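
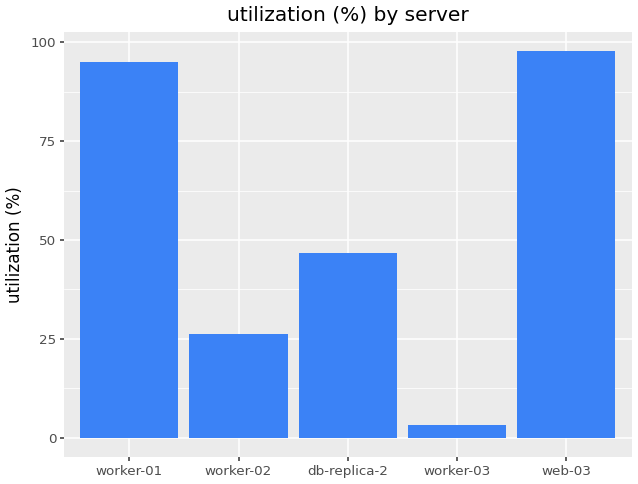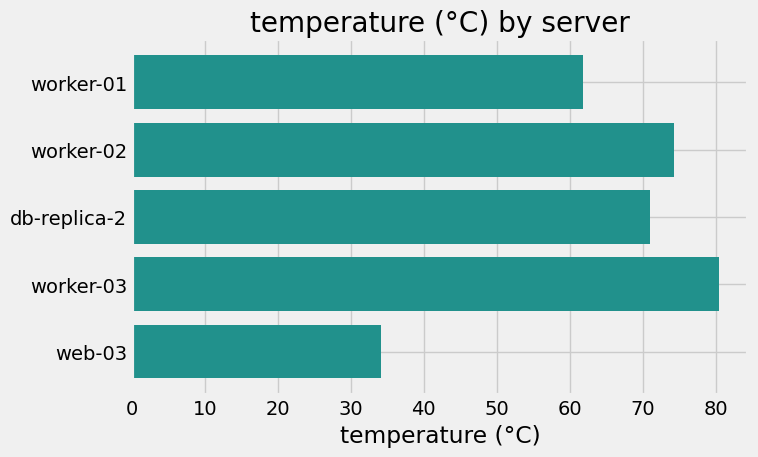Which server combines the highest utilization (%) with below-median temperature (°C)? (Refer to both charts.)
Chart 2 median temperature (°C) ≈ 70; below-median servers: worker-01, web-03. Among those, web-03 has the highest utilization (%) (≈ 100).

web-03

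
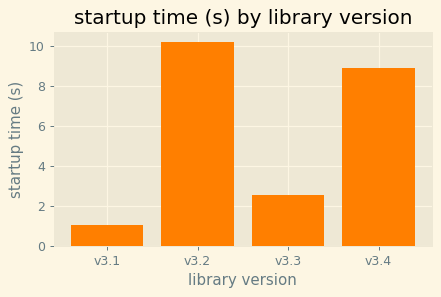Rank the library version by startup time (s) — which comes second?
v3.4

Top 3: v3.2 ≈ 10, v3.4 ≈ 9, v3.3 ≈ 3.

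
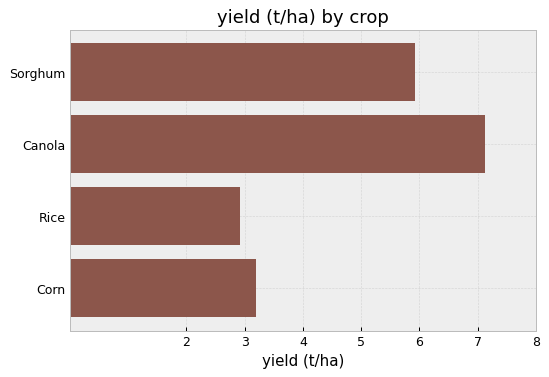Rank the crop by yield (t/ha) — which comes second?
Top 3: Canola ≈ 7, Sorghum ≈ 6, Corn ≈ 3.

Sorghum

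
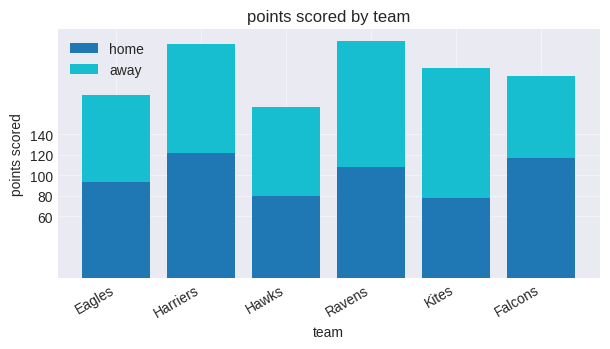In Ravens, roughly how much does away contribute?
away top ≈ 240, bottom ≈ 100; segment ≈ 140.

≈ 140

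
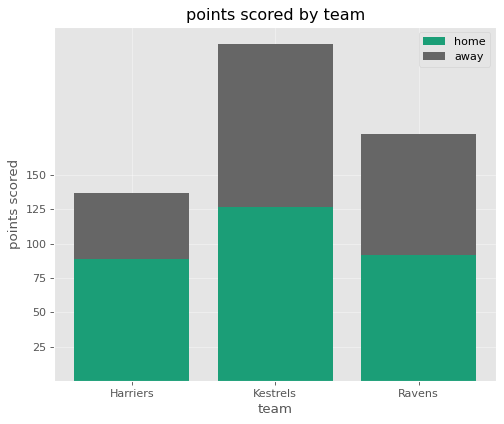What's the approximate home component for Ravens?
home top ≈ 100, bottom ≈ 0; segment ≈ 100.

≈ 100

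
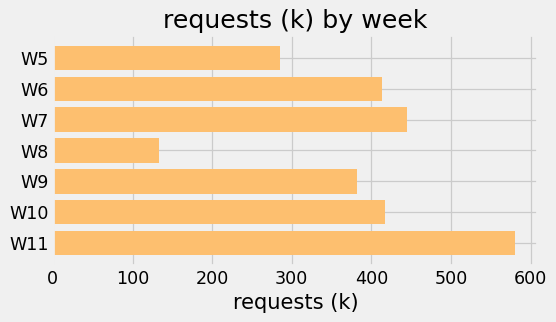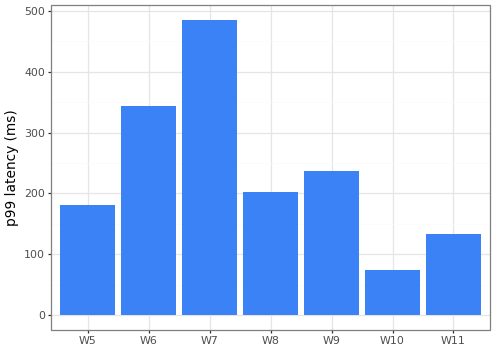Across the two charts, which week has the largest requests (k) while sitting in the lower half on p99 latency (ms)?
Chart 2 median p99 latency (ms) ≈ 200; below-median weeks: W5, W10, W11. Among those, W11 has the highest requests (k) (≈ 600).

W11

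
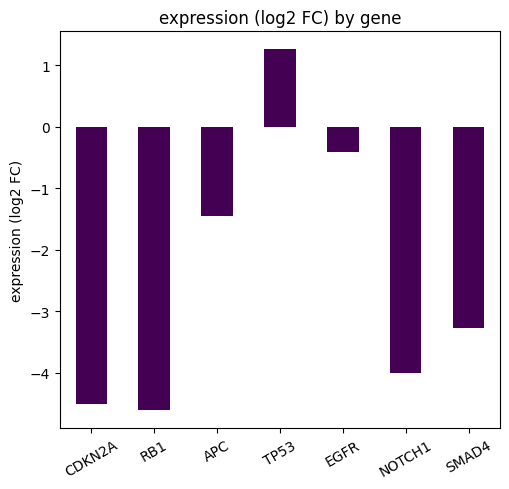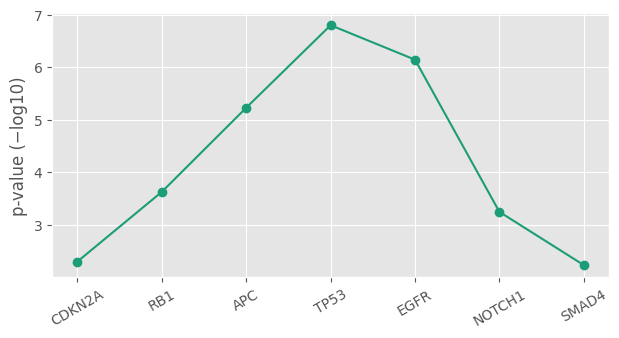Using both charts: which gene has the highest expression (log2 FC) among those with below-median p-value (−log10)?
SMAD4

Chart 2 median p-value (−log10) ≈ 4; below-median genes: CDKN2A, NOTCH1, SMAD4. Among those, SMAD4 has the highest expression (log2 FC) (≈ -3.2).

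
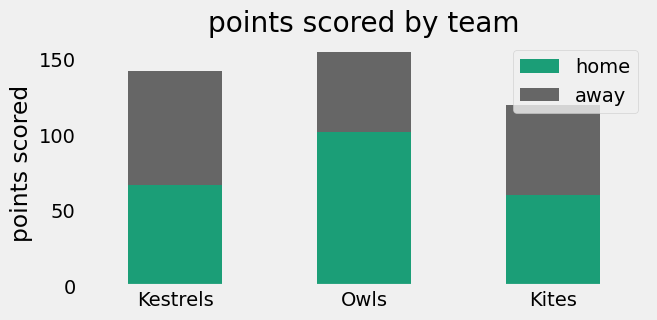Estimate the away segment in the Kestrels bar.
≈ 80

away top ≈ 140, bottom ≈ 60; segment ≈ 80.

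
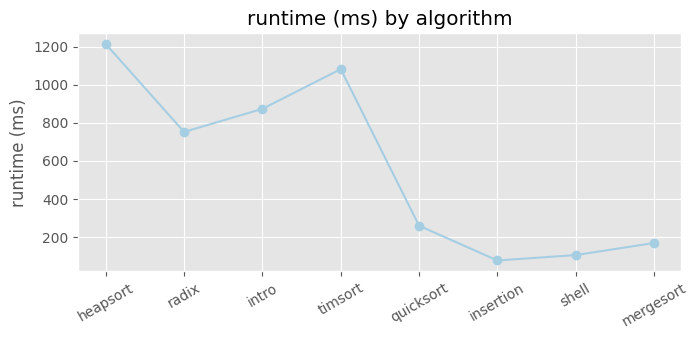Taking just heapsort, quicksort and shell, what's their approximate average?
≈ 533

(1200 + 300 + 100) / 3 ≈ 533.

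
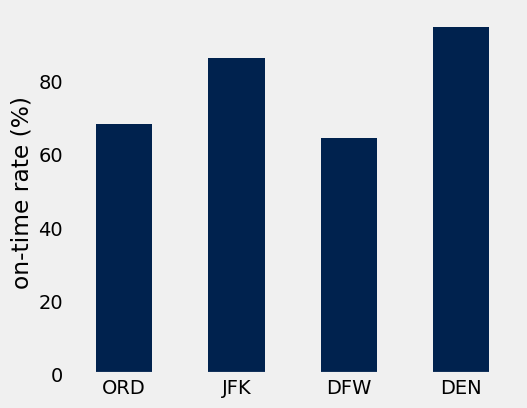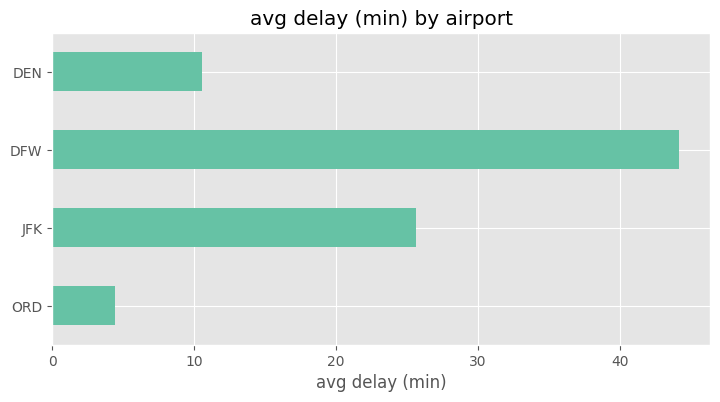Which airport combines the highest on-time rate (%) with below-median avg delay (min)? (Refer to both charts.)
DEN

Chart 2 median avg delay (min) ≈ 20; below-median airports: ORD, DEN. Among those, DEN has the highest on-time rate (%) (≈ 90).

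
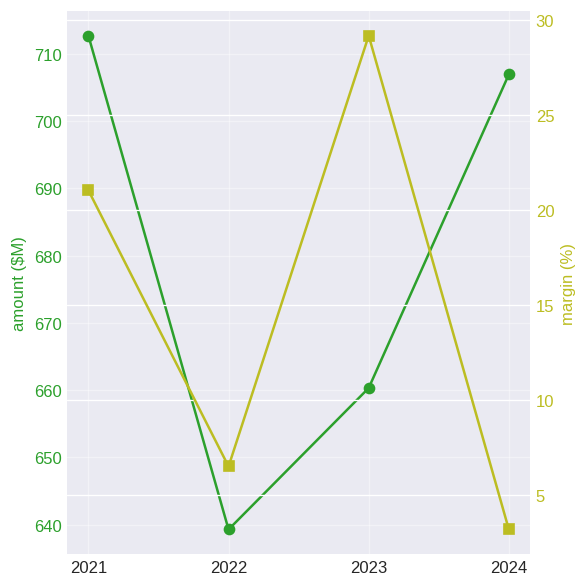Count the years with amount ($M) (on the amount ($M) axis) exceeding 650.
Above 650: 2021, 2023, 2024.

3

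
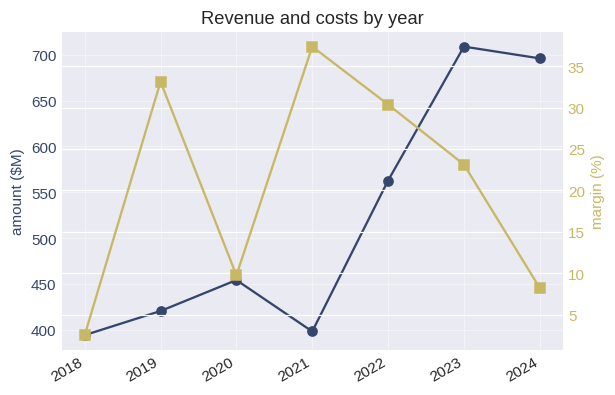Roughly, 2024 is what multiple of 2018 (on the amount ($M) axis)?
2024 ≈ 700, 2018 ≈ 400; 700/400 ≈ 1.75.

≈ 1.75×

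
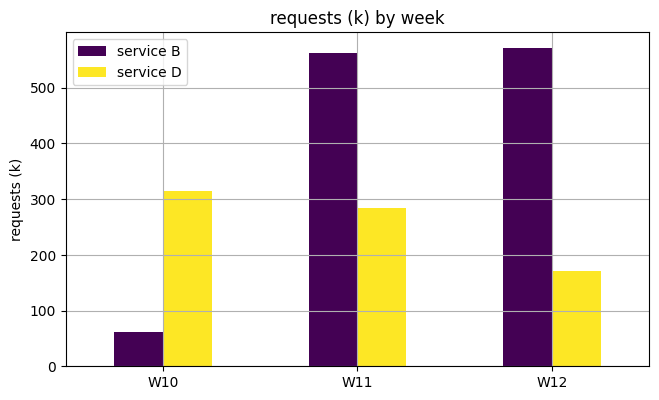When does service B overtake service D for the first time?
W11

W10: service B ≈ 50 vs service D ≈ 300 (not yet); W11: service B ≈ 550 vs service D ≈ 300 (first crossover).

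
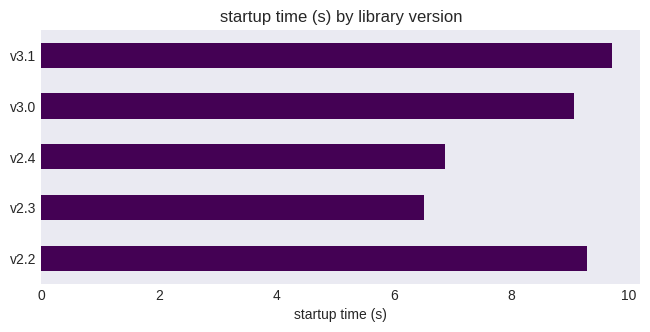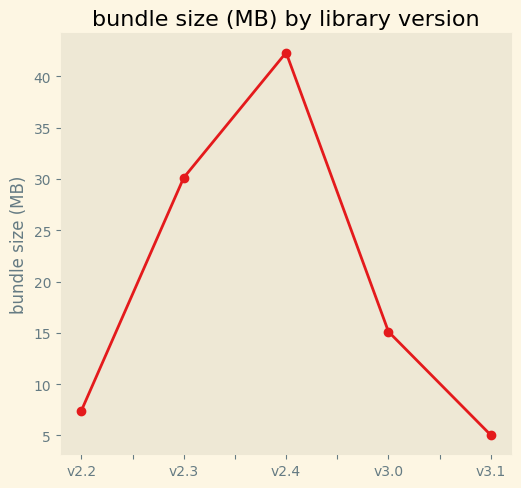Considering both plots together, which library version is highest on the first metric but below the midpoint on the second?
v3.1

Chart 2 median bundle size (MB) ≈ 15; below-median library versions: v2.2, v3.1. Among those, v3.1 has the highest startup time (s) (≈ 10).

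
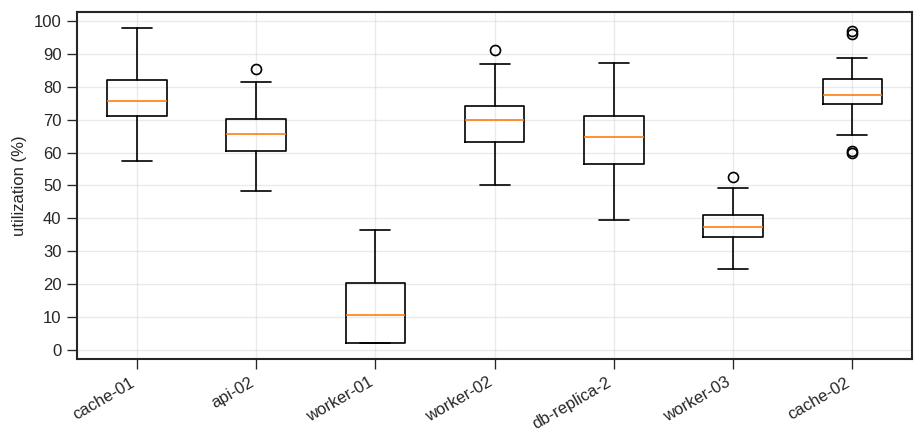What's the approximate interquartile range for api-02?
Q3 ≈ 70, Q1 ≈ 60; IQR ≈ 10.

≈ 10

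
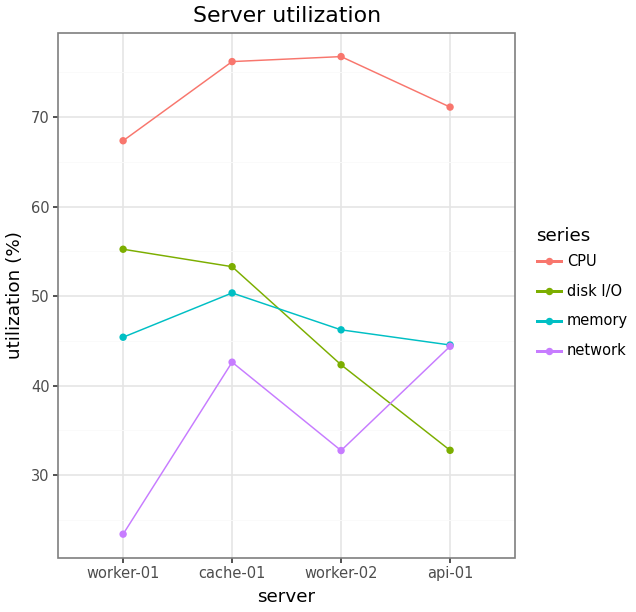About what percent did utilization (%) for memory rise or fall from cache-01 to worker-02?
≈ -10%

cache-01 ≈ 50, worker-02 ≈ 45; (45 − 50) / 50 ≈ -10%.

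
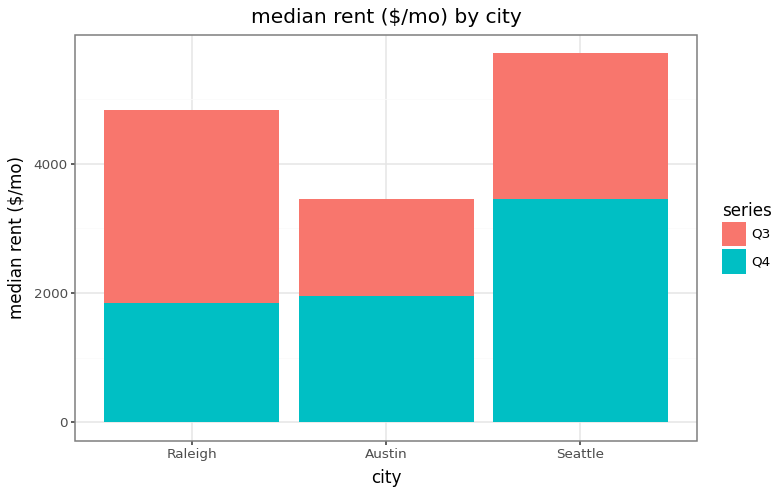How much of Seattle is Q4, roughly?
Q4 top ≈ 3500, bottom ≈ 0; segment ≈ 3500.

≈ 3500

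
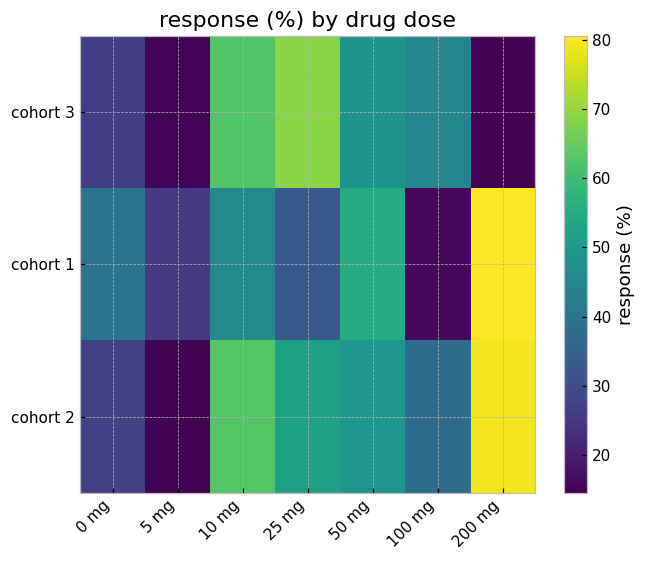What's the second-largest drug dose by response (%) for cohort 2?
Top 3 for cohort 2: 200 mg ≈ 80, 10 mg ≈ 60, 25 mg ≈ 50.

10 mg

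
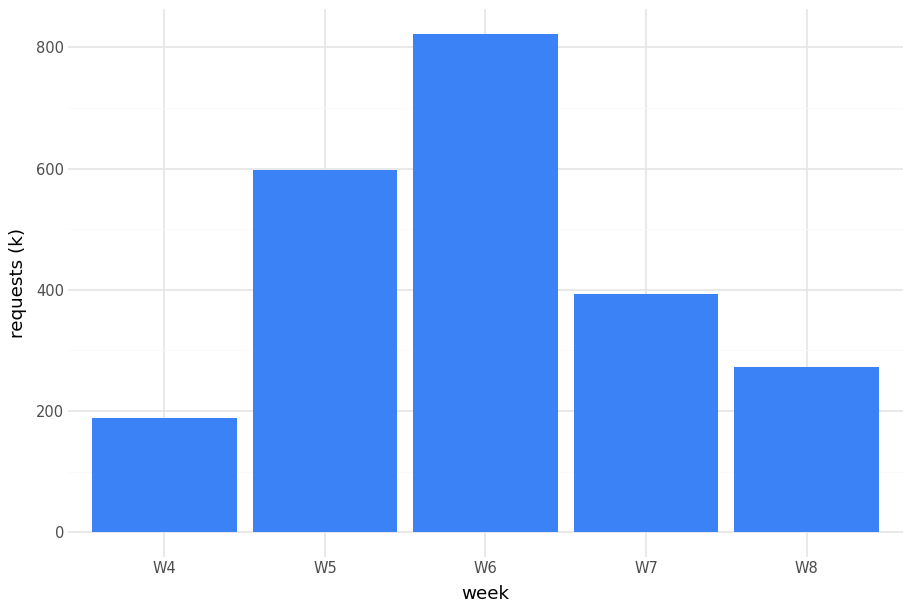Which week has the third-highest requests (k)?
Top 4: W6 ≈ 800, W5 ≈ 600, W7 ≈ 400, W8 ≈ 300.

W7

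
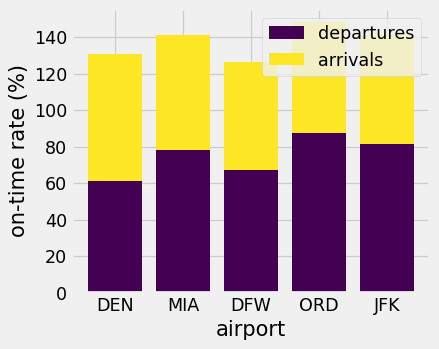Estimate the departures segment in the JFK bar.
departures top ≈ 80, bottom ≈ 0; segment ≈ 80.

≈ 80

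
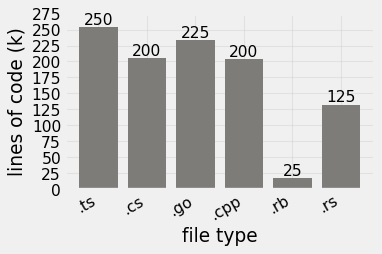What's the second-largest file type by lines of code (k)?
.go

Top 3: .ts ≈ 250, .go ≈ 225, .cs ≈ 200.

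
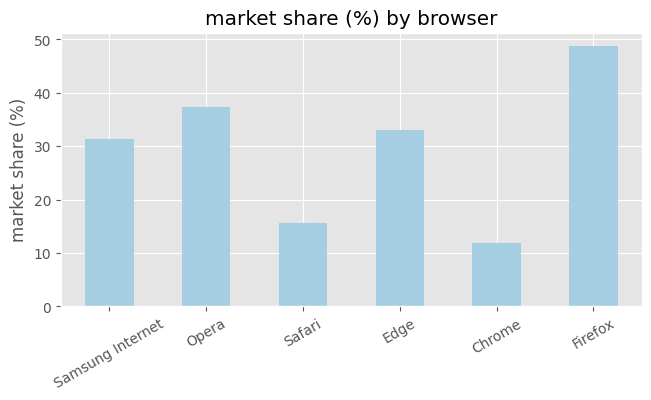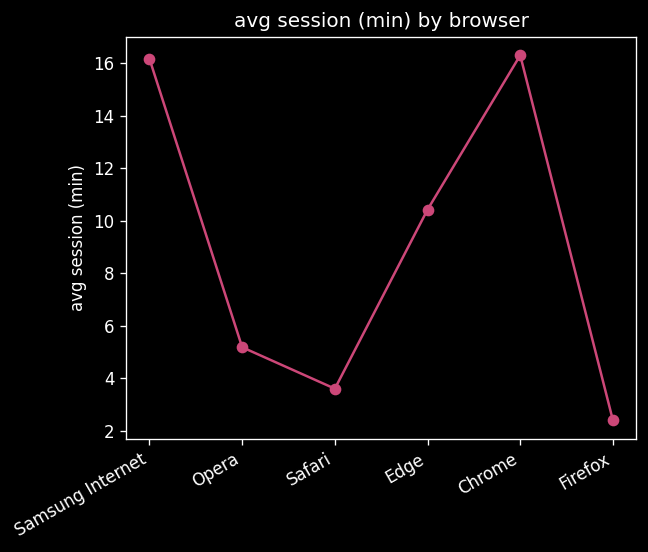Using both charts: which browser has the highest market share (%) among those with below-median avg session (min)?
Chart 2 median avg session (min) ≈ 8; below-median browsers: Opera, Safari, Firefox. Among those, Firefox has the highest market share (%) (≈ 50).

Firefox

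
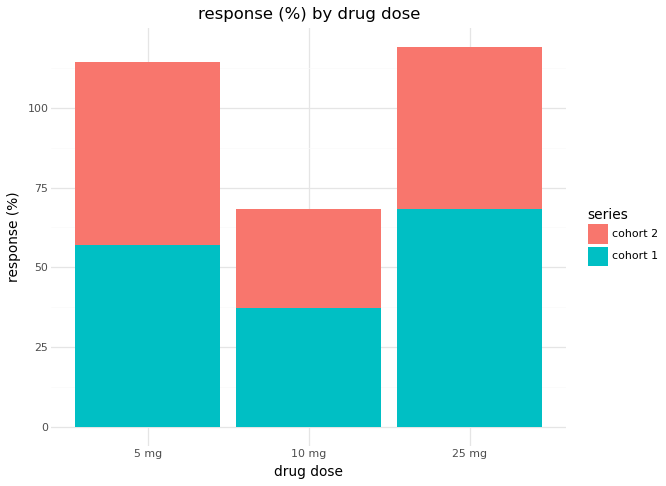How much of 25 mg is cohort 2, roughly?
cohort 2 top ≈ 120, bottom ≈ 70; segment ≈ 50.

≈ 50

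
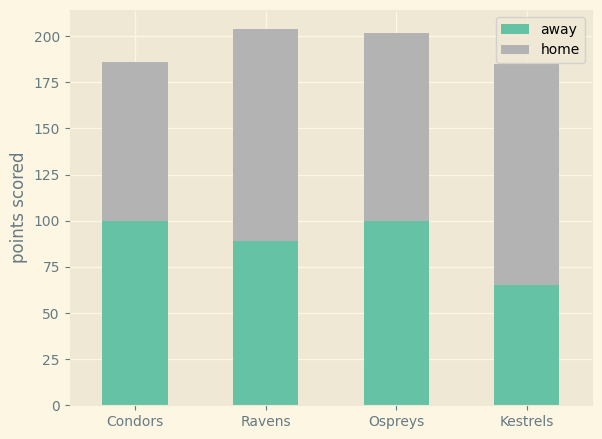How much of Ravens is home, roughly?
≈ 120

home top ≈ 200, bottom ≈ 80; segment ≈ 120.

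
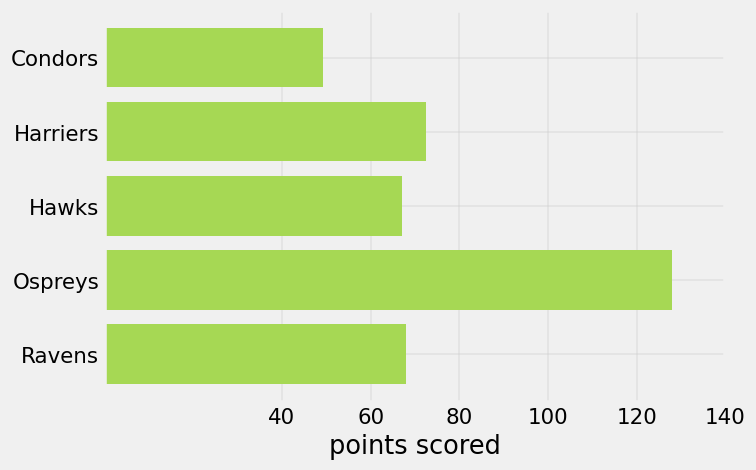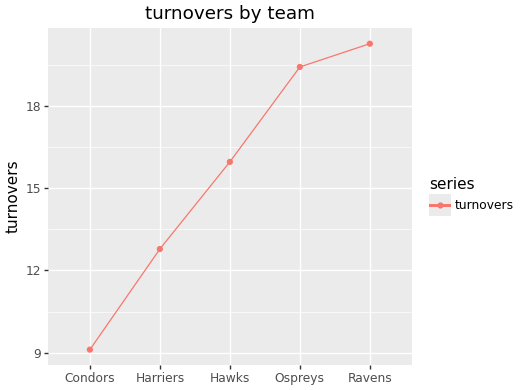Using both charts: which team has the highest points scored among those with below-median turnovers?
Chart 2 median turnovers ≈ 16; below-median teams: Condors, Harriers. Among those, Harriers has the highest points scored (≈ 80).

Harriers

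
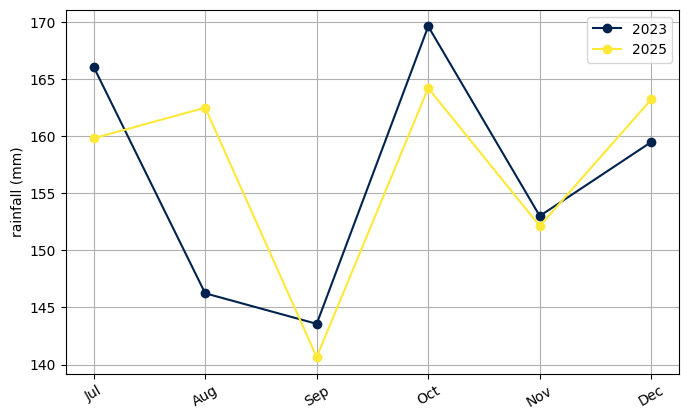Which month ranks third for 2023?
Dec

Top 4 for 2023: Oct ≈ 170, Jul ≈ 165, Dec ≈ 160, Nov ≈ 155.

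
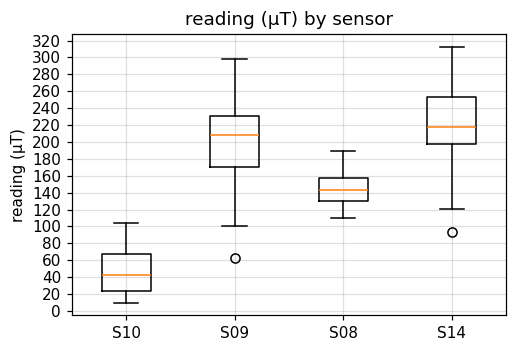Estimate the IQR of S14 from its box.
Q3 ≈ 260, Q1 ≈ 200; IQR ≈ 60.

≈ 60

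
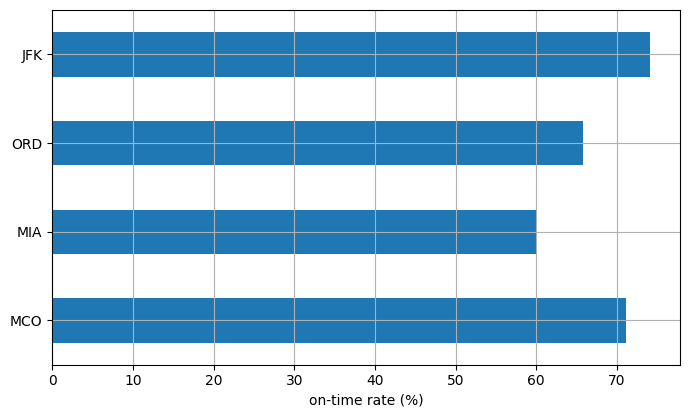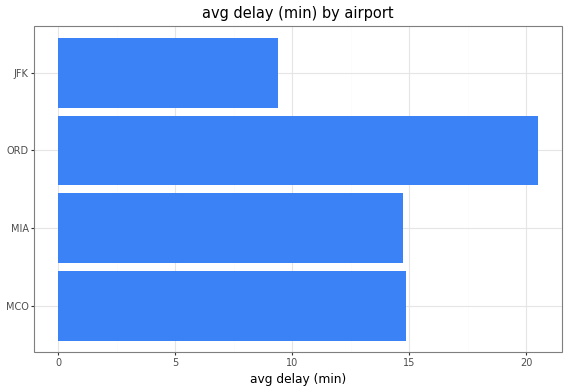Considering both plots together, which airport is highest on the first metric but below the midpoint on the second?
JFK

Chart 2 median avg delay (min) ≈ 14; below-median airports: MIA, JFK. Among those, JFK has the highest on-time rate (%) (≈ 70).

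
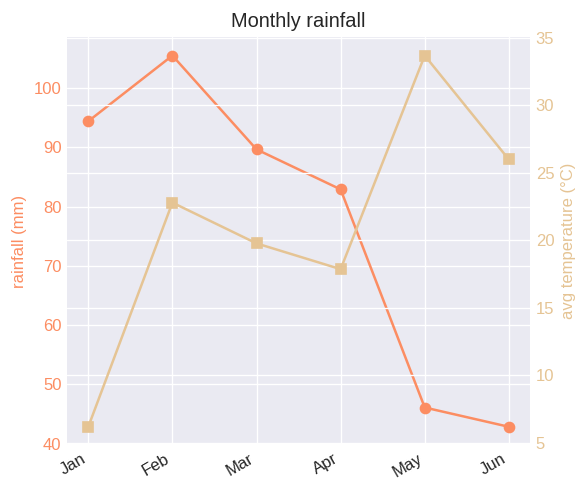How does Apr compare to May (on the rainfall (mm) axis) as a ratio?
≈ 1.6×

Apr ≈ 80, May ≈ 50; 80/50 ≈ 1.6.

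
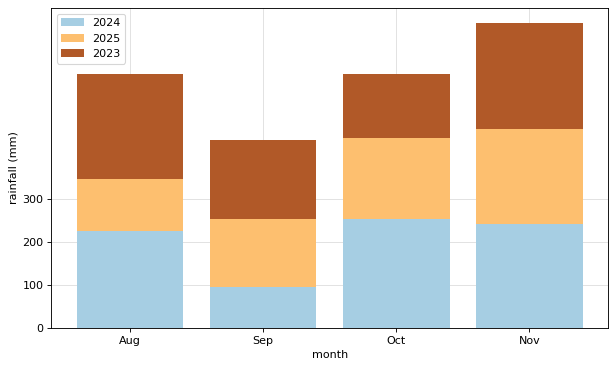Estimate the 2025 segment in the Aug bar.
≈ 100

2025 top ≈ 300, bottom ≈ 200; segment ≈ 100.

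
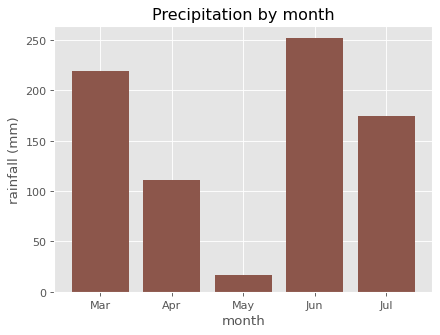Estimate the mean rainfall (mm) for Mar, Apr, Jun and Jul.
≈ 188

(225 + 100 + 250 + 175) / 4 ≈ 188.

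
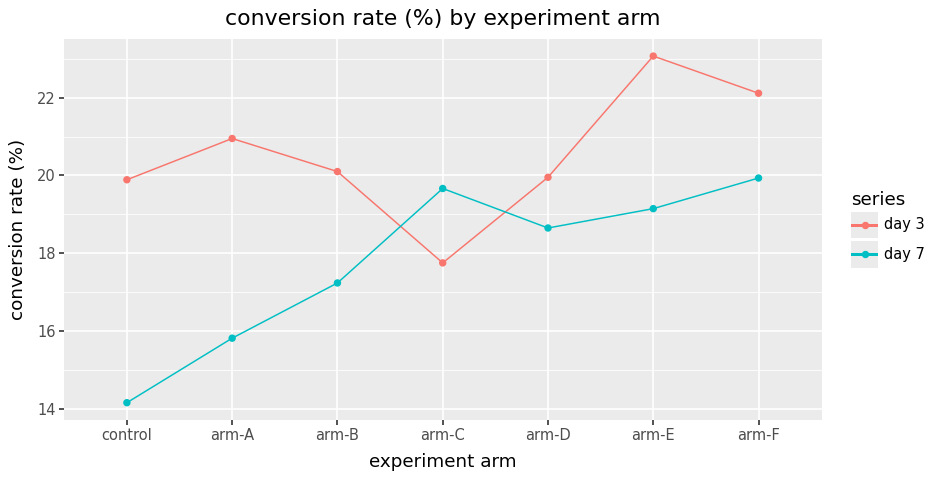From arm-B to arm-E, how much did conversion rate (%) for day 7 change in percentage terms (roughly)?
arm-B ≈ 17, arm-E ≈ 19; (19 − 17) / 17 ≈ +11.8%.

≈ +11.8%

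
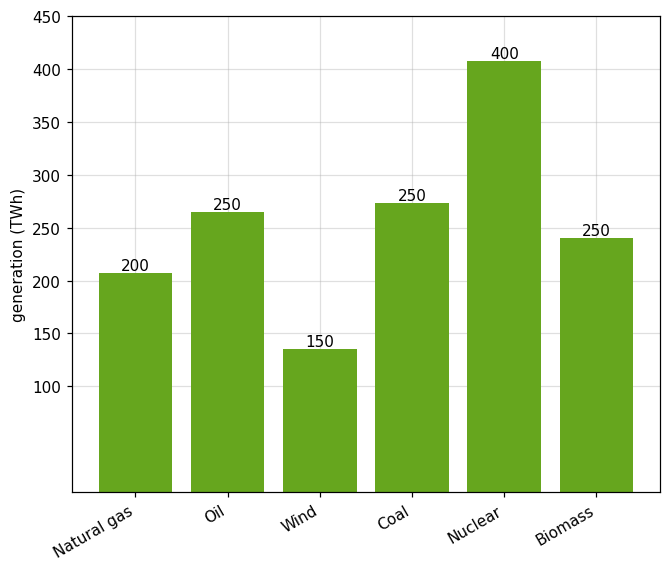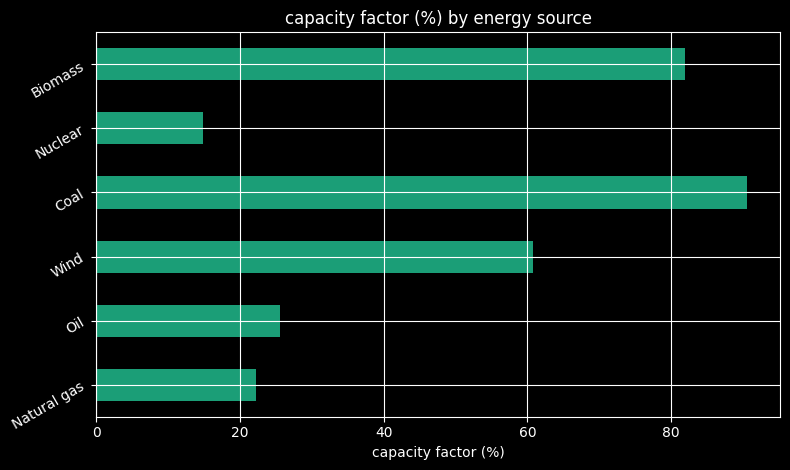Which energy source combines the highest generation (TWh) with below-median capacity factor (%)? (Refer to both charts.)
Chart 2 median capacity factor (%) ≈ 40; below-median energy sources: Natural gas, Oil, Nuclear. Among those, Nuclear has the highest generation (TWh) (≈ 400).

Nuclear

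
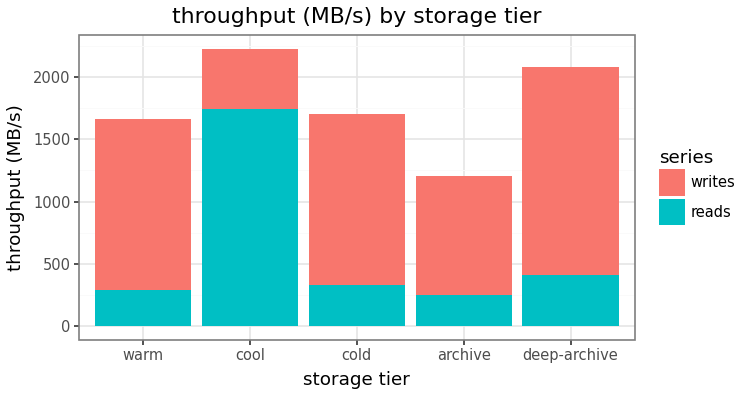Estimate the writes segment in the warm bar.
writes top ≈ 1600, bottom ≈ 200; segment ≈ 1400.

≈ 1400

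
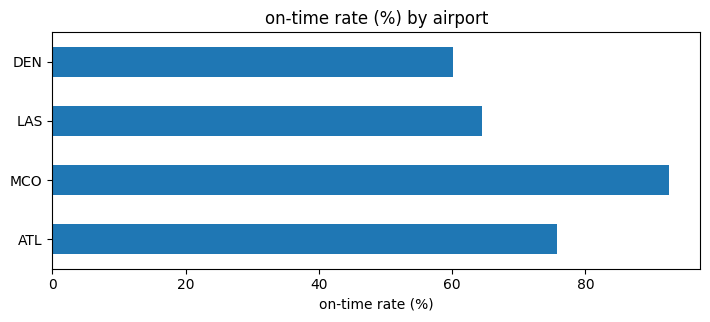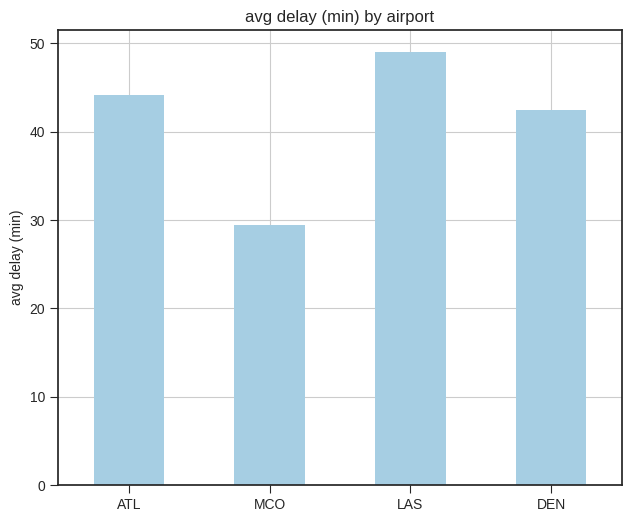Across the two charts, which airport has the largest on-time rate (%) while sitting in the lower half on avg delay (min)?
Chart 2 median avg delay (min) ≈ 45; below-median airports: MCO, DEN. Among those, MCO has the highest on-time rate (%) (≈ 90).

MCO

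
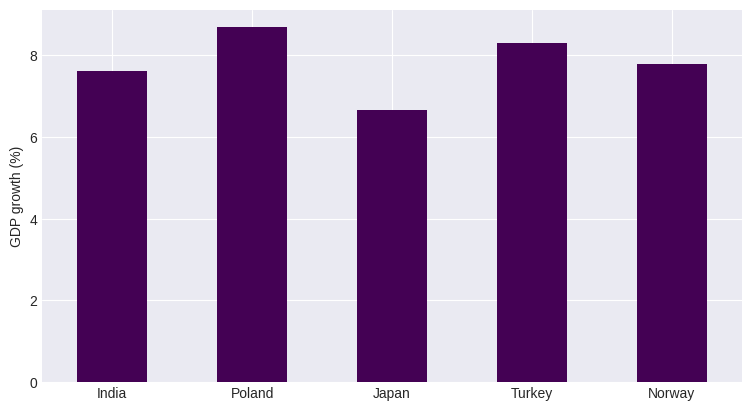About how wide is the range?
Max Poland ≈ 9, min Japan ≈ 7; range ≈ 2.

≈ 2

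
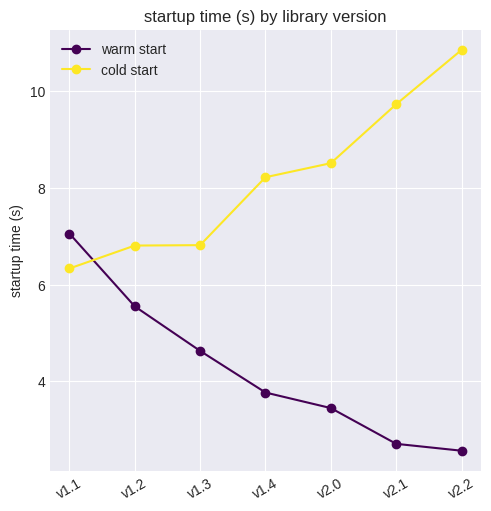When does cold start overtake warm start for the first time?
v1.1: cold start ≈ 6 vs warm start ≈ 7 (not yet); v1.2: cold start ≈ 7 vs warm start ≈ 6 (first crossover).

v1.2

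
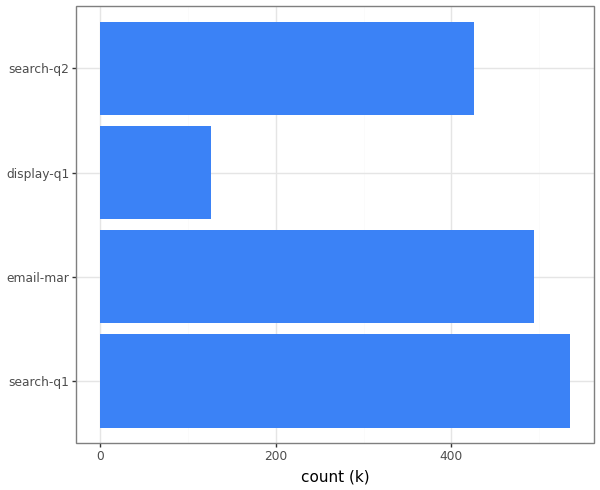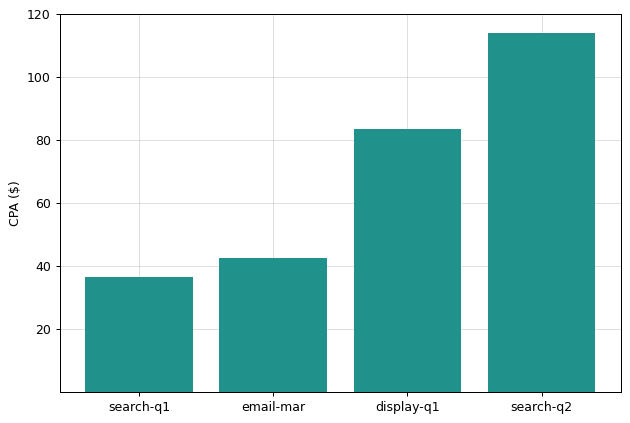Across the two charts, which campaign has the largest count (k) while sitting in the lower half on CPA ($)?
Chart 2 median CPA ($) ≈ 60; below-median campaigns: search-q1, email-mar. Among those, search-q1 has the highest count (k) (≈ 550).

search-q1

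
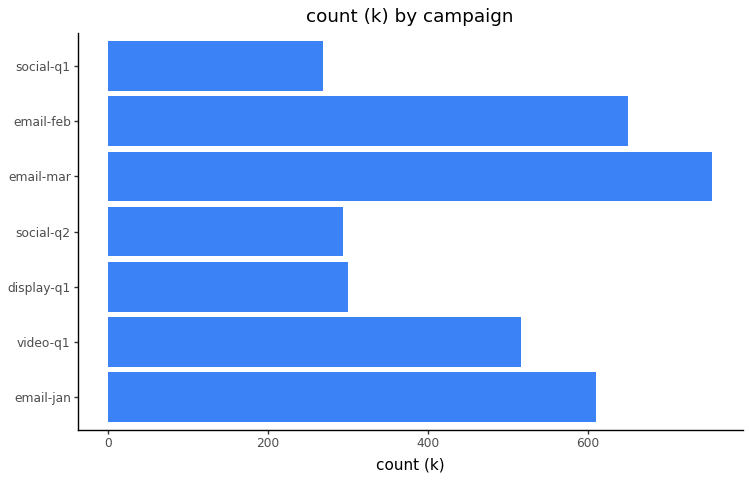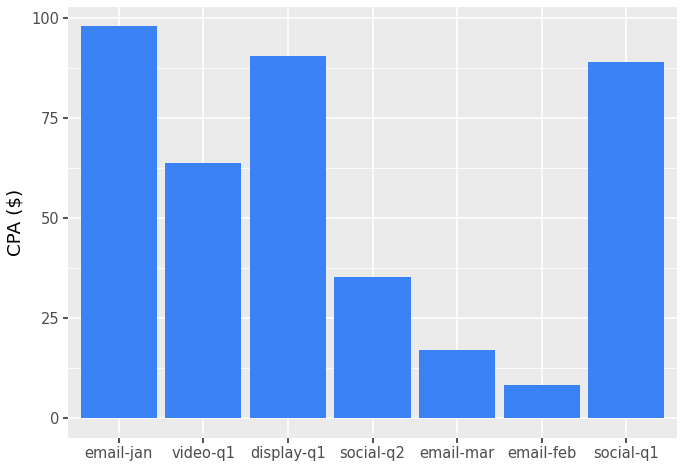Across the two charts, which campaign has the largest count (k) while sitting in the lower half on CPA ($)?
email-mar

Chart 2 median CPA ($) ≈ 60; below-median campaigns: social-q2, email-mar, email-feb. Among those, email-mar has the highest count (k) (≈ 800).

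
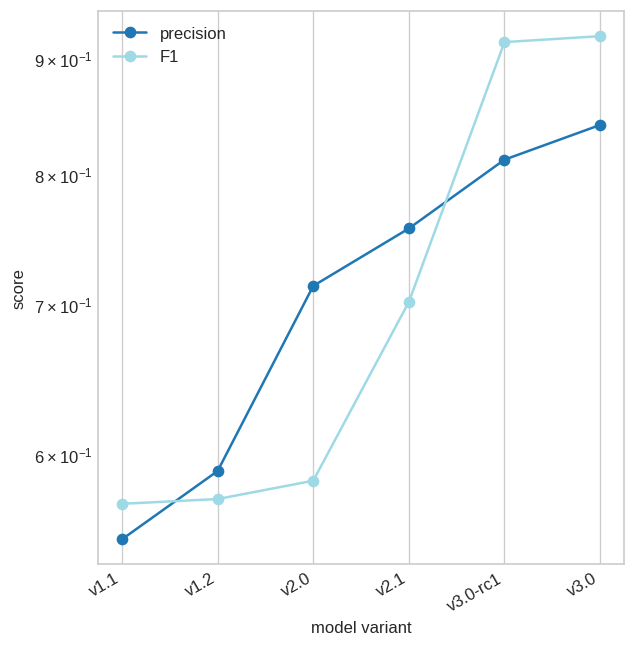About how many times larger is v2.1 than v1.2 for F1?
v2.1 ≈ 0.70, v1.2 ≈ 0.55; 0.70/0.55 ≈ 1.27.

≈ 1.27×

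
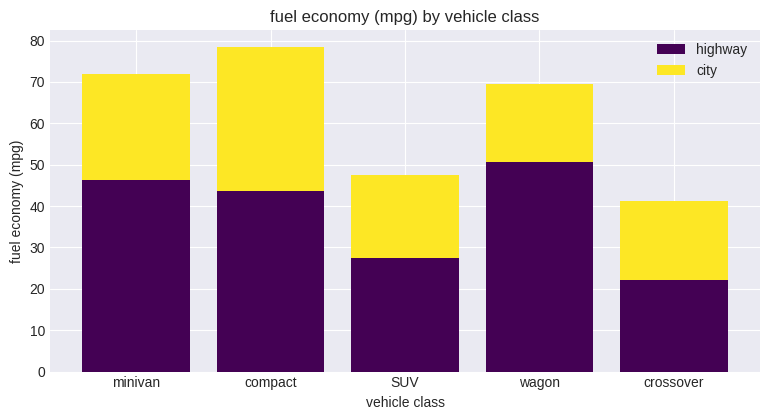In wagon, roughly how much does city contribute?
≈ 20

city top ≈ 70, bottom ≈ 50; segment ≈ 20.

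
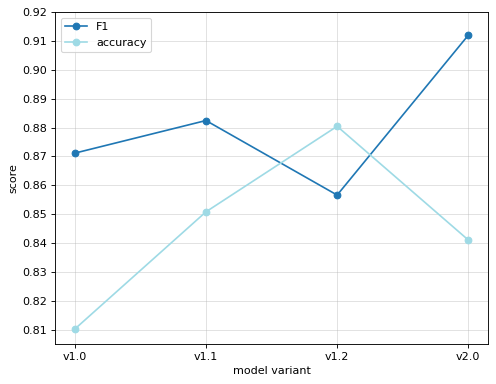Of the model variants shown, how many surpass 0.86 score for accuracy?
Above 0.86: v1.2.

1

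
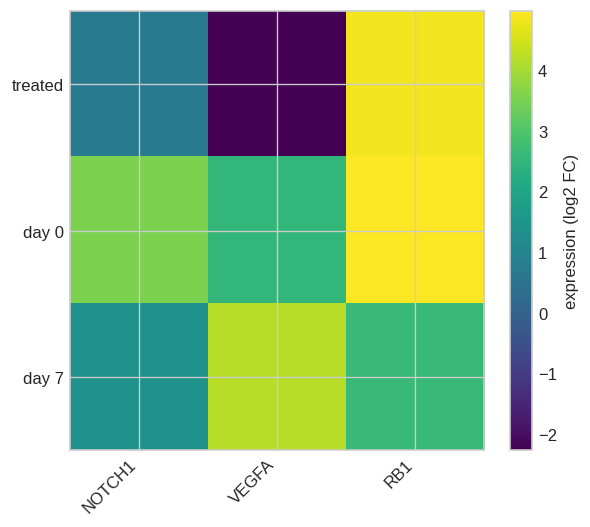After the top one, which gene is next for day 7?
Top 3 for day 7: VEGFA ≈ 4, RB1 ≈ 3, NOTCH1 ≈ 1.

RB1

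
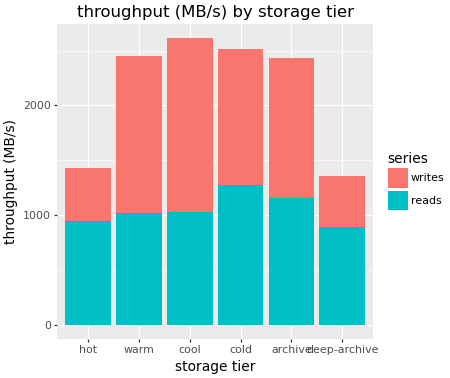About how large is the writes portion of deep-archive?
writes top ≈ 1500, bottom ≈ 1000; segment ≈ 500.

≈ 500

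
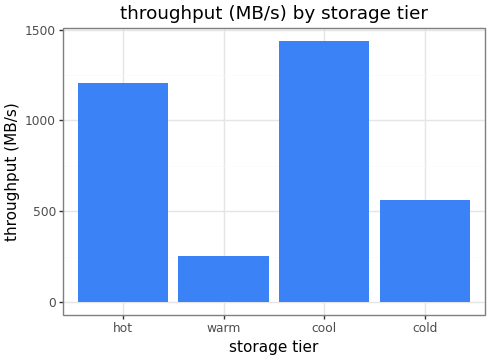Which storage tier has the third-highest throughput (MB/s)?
cold

Top 4: cool ≈ 1400, hot ≈ 1200, cold ≈ 600, warm ≈ 200.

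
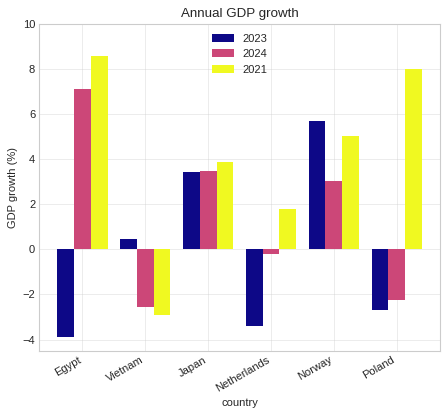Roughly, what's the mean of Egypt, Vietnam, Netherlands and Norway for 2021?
(8 + -2 + 2 + 6) / 4 ≈ 4.

≈ 4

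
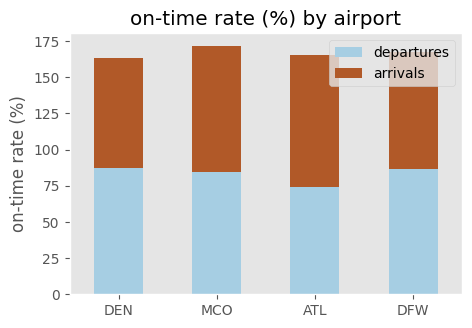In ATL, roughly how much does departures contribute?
departures top ≈ 80, bottom ≈ 0; segment ≈ 80.

≈ 80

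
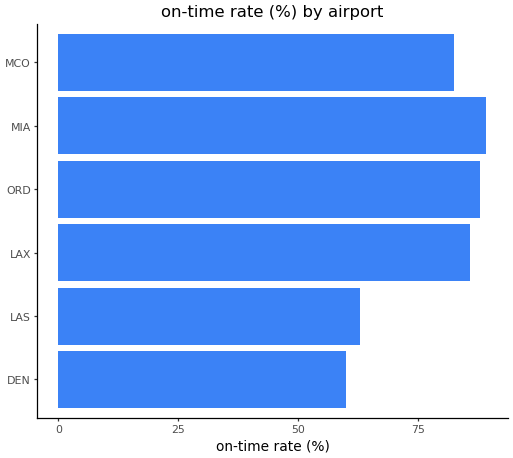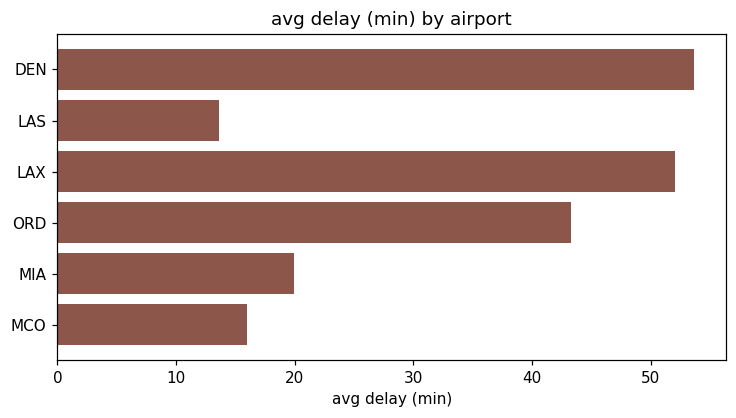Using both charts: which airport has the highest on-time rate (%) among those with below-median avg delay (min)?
Chart 2 median avg delay (min) ≈ 30; below-median airports: LAS, MIA, MCO. Among those, MIA has the highest on-time rate (%) (≈ 90).

MIA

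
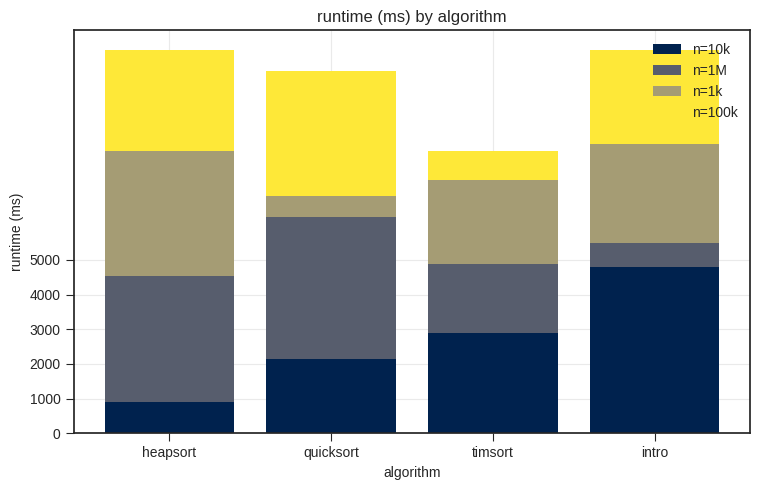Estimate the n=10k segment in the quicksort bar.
≈ 2000

n=10k top ≈ 2000, bottom ≈ 0; segment ≈ 2000.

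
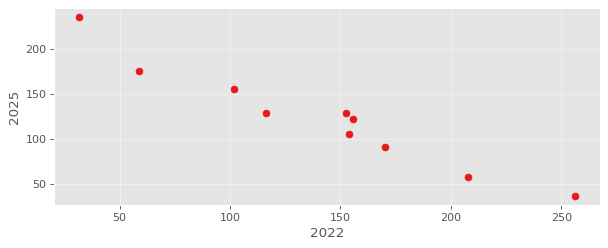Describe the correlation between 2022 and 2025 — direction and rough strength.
negative, strong

Points are negatively correlated; strong (|r| ≈ 1.0).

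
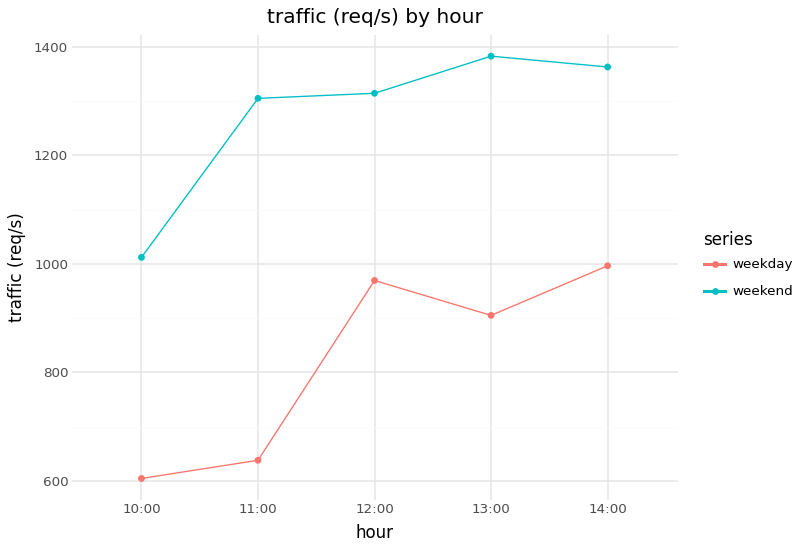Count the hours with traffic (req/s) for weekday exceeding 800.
3

Above 800: 12:00, 13:00, 14:00.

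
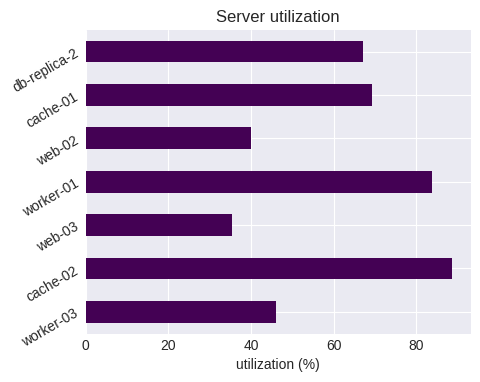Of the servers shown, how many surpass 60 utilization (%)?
4

Above 60: cache-02, worker-01, cache-01, db-replica-2.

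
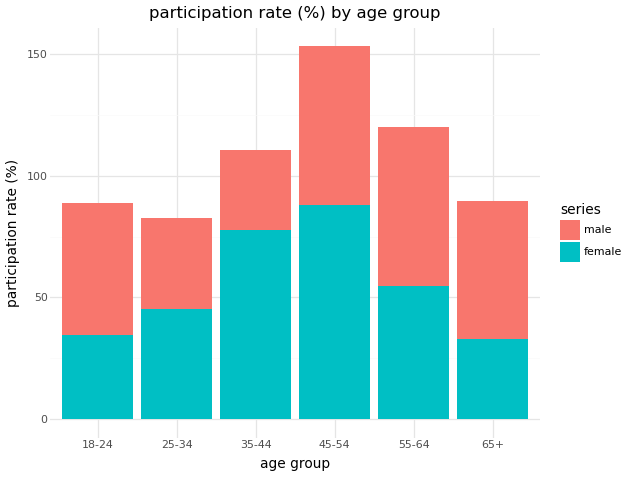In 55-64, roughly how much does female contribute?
≈ 60

female top ≈ 60, bottom ≈ 0; segment ≈ 60.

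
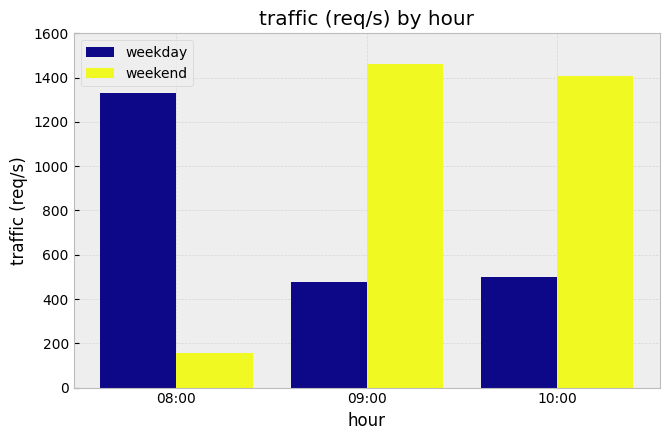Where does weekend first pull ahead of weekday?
08:00: weekend ≈ 200 vs weekday ≈ 1400 (not yet); 09:00: weekend ≈ 1400 vs weekday ≈ 400 (first crossover).

09:00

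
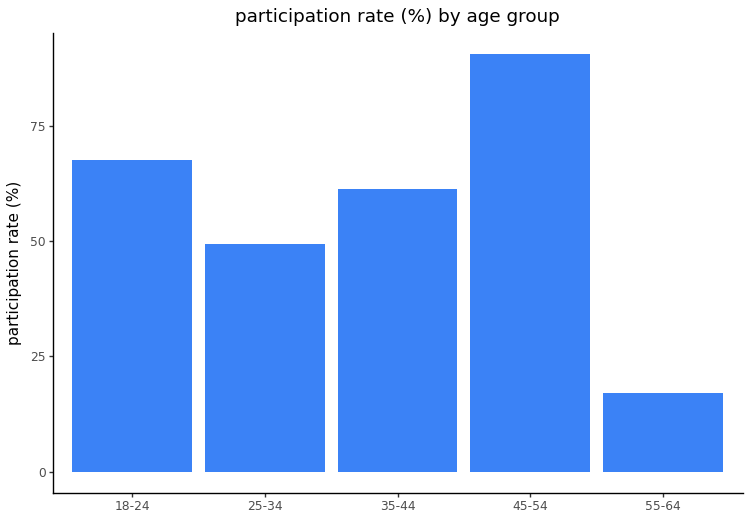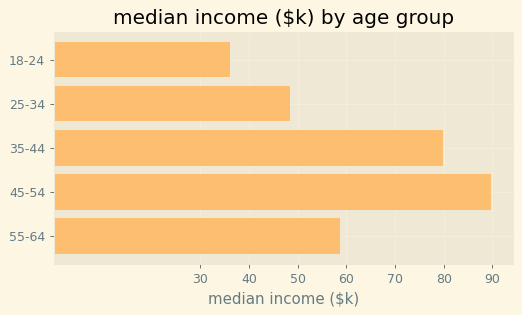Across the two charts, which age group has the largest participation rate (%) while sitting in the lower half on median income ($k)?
Chart 2 median median income ($k) ≈ 60; below-median age groups: 18-24, 25-34. Among those, 18-24 has the highest participation rate (%) (≈ 70).

18-24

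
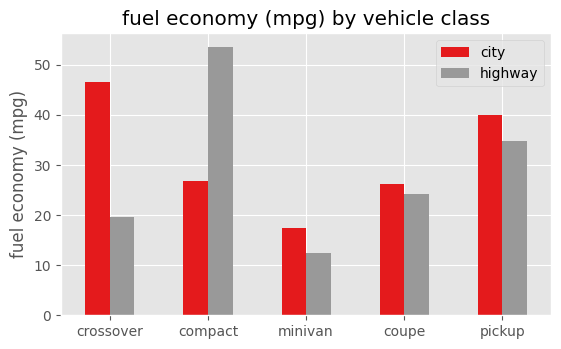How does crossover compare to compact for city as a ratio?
crossover ≈ 45, compact ≈ 25; 45/25 ≈ 1.8.

≈ 1.8×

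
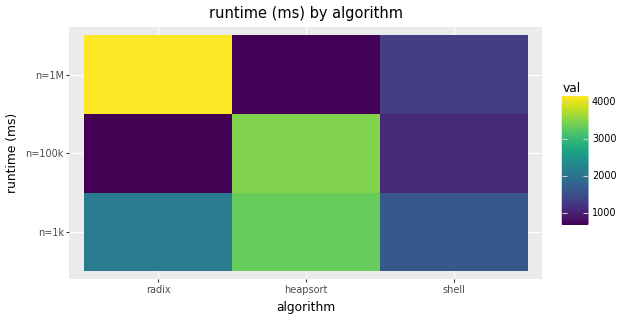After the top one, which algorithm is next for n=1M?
Top 3 for n=1M: radix ≈ 4000, shell ≈ 1500, heapsort ≈ 500.

shell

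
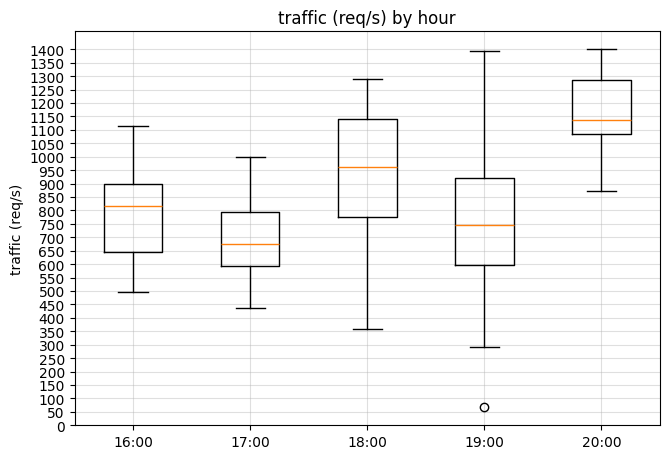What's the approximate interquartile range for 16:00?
Q3 ≈ 900, Q1 ≈ 650; IQR ≈ 250.

≈ 250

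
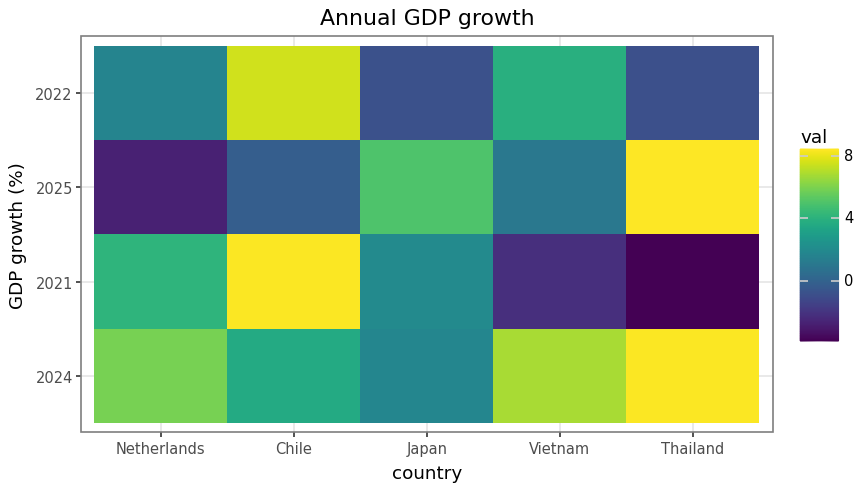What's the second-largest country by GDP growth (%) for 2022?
Vietnam

Top 3 for 2022: Chile ≈ 8, Vietnam ≈ 4, Netherlands ≈ 2.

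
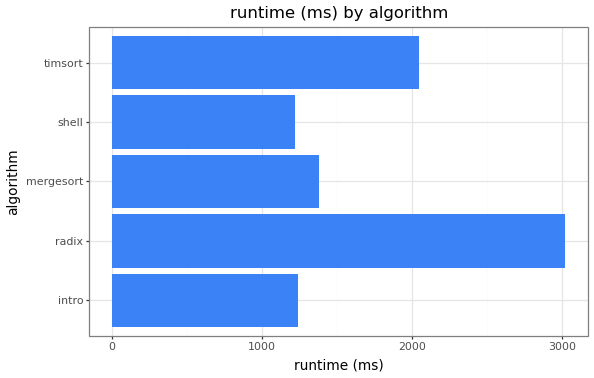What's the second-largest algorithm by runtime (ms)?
timsort

Top 3: radix ≈ 3000, timsort ≈ 2000, mergesort ≈ 1500.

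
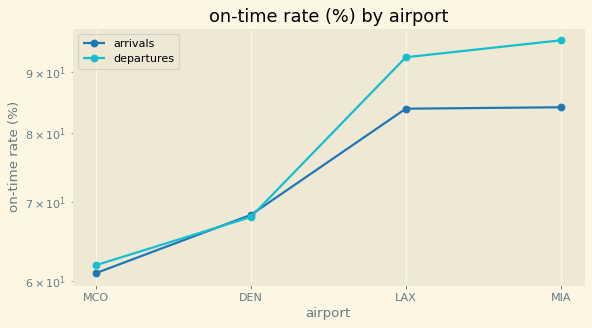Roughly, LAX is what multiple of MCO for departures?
LAX ≈ 95, MCO ≈ 60; 95/60 ≈ 1.58.

≈ 1.58×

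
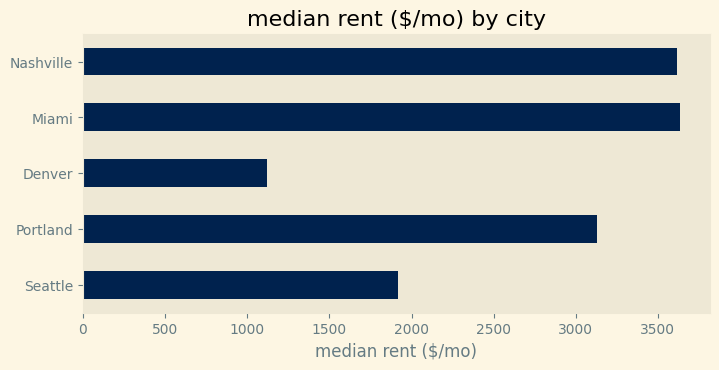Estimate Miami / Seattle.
≈ 1.75×

Miami ≈ 3500, Seattle ≈ 2000; 3500/2000 ≈ 1.75.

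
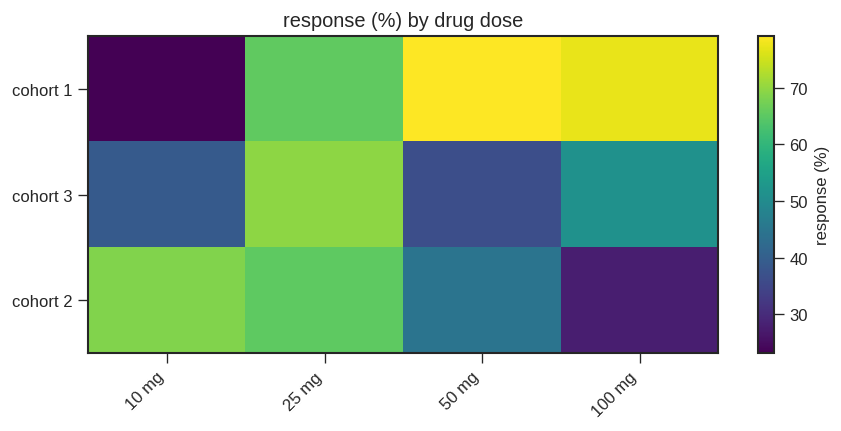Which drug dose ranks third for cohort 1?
Top 4 for cohort 1: 50 mg ≈ 80, 100 mg ≈ 75, 25 mg ≈ 65, 10 mg ≈ 25.

25 mg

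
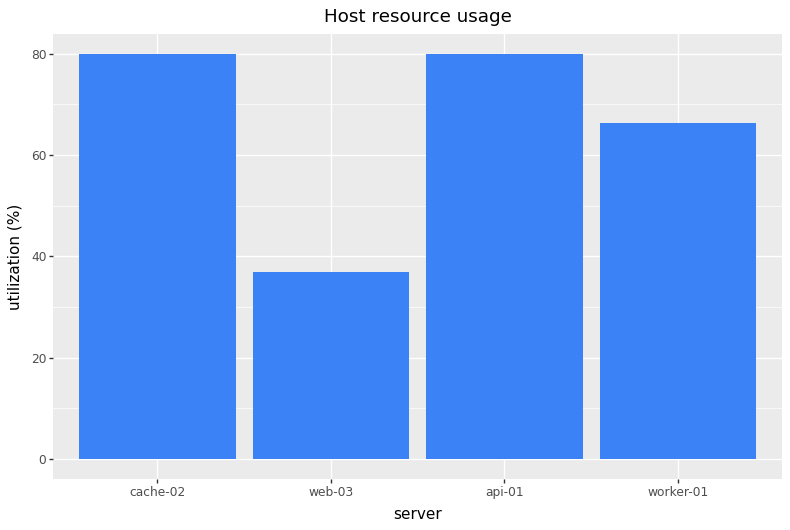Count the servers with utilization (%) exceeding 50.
Above 50: cache-02, api-01, worker-01.

3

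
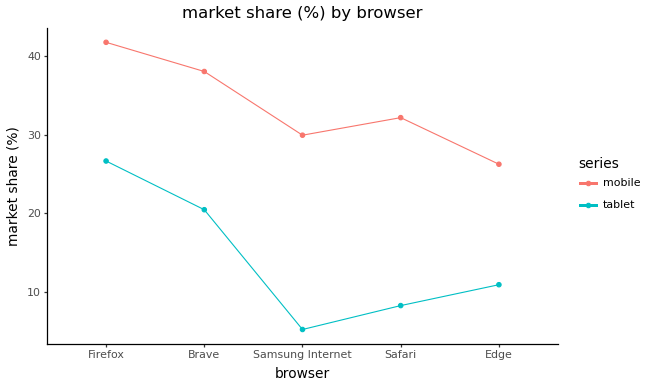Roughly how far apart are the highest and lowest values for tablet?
≈ 20

Max Firefox ≈ 25, min Samsung Internet ≈ 5; range ≈ 20.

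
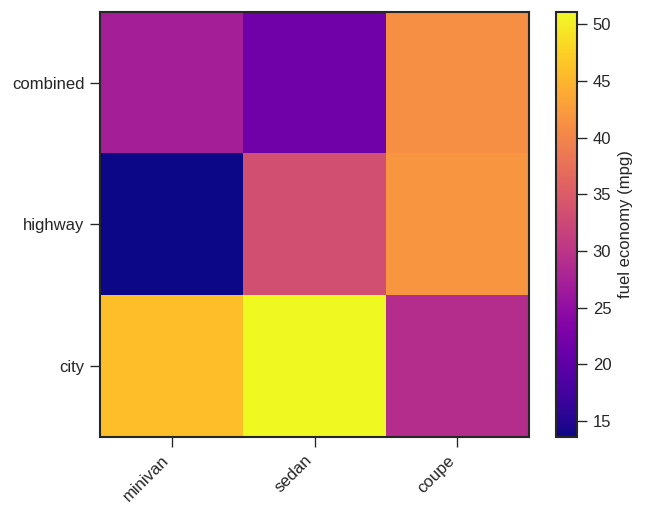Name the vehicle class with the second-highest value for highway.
Top 3 for highway: coupe ≈ 40, sedan ≈ 35, minivan ≈ 15.

sedan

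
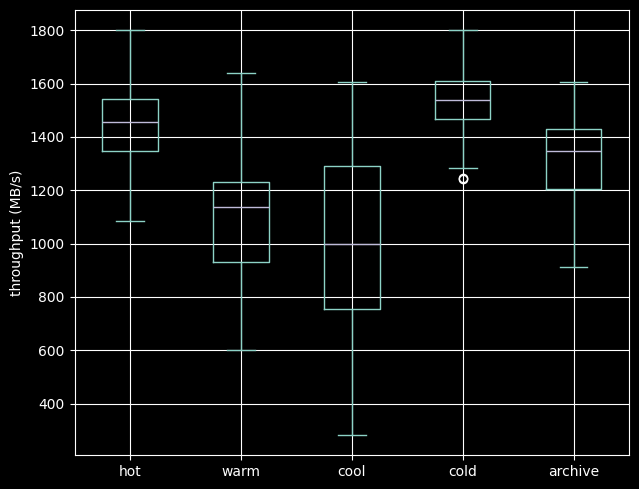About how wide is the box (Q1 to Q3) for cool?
Q3 ≈ 1300, Q1 ≈ 750; IQR ≈ 550.

≈ 550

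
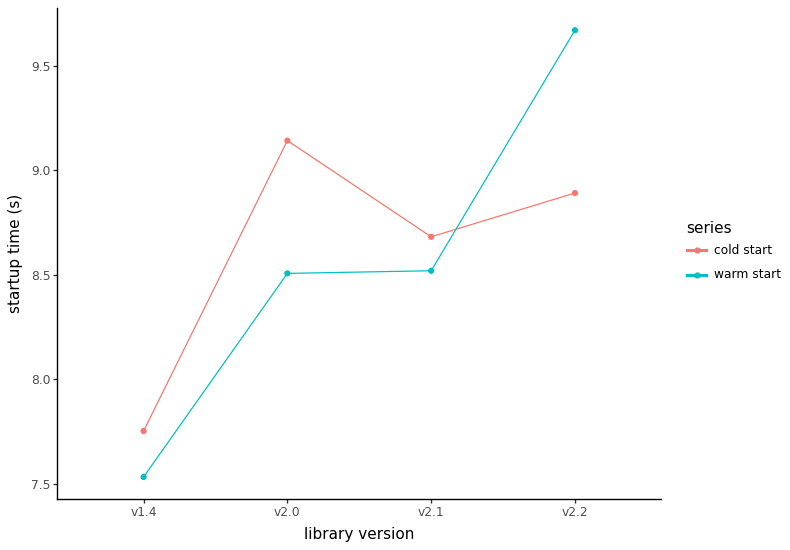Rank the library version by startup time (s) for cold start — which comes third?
Top 4 for cold start: v2.0 ≈ 9.2, v2.2 ≈ 8.8, v2.1 ≈ 8.6, v1.4 ≈ 7.8.

v2.1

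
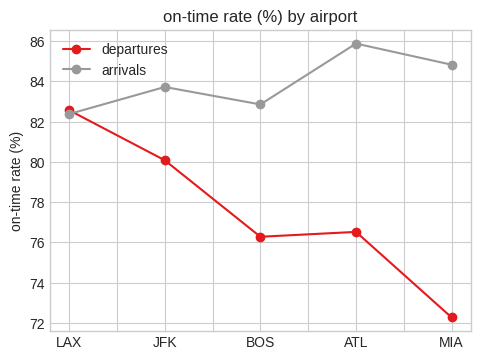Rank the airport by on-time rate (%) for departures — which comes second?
JFK

Top 3 for departures: LAX ≈ 82, JFK ≈ 80, ATL ≈ 76.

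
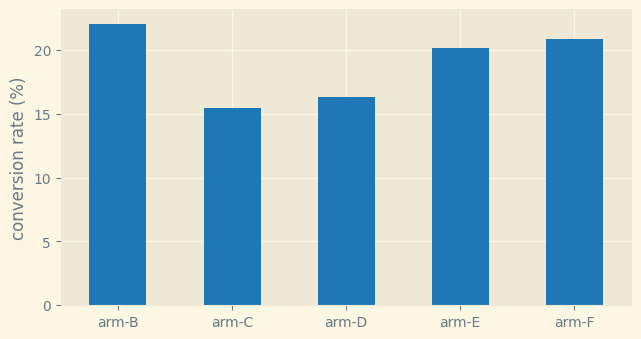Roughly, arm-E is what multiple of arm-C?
≈ 1.25×

arm-E ≈ 20, arm-C ≈ 16; 20/16 ≈ 1.25.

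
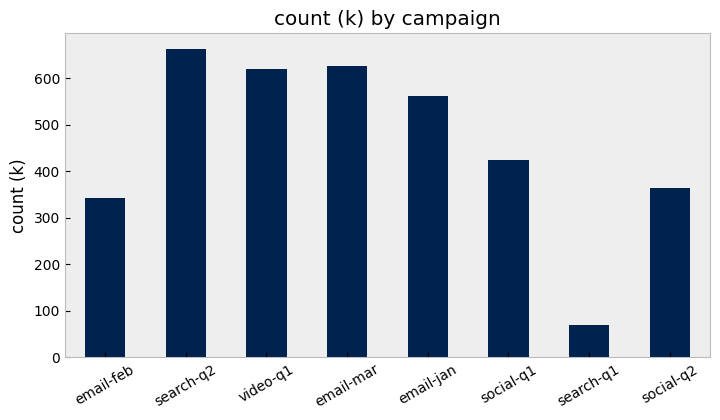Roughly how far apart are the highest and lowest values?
Max search-q2 ≈ 700, min search-q1 ≈ 100; range ≈ 600.

≈ 600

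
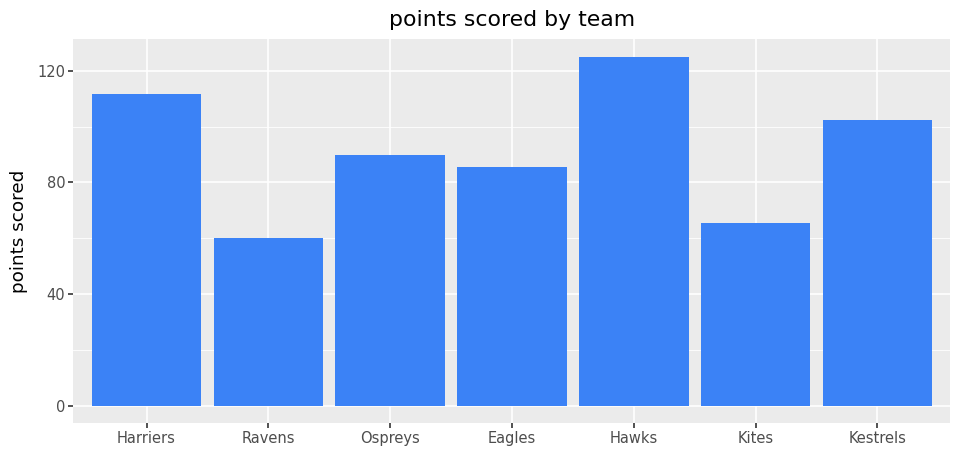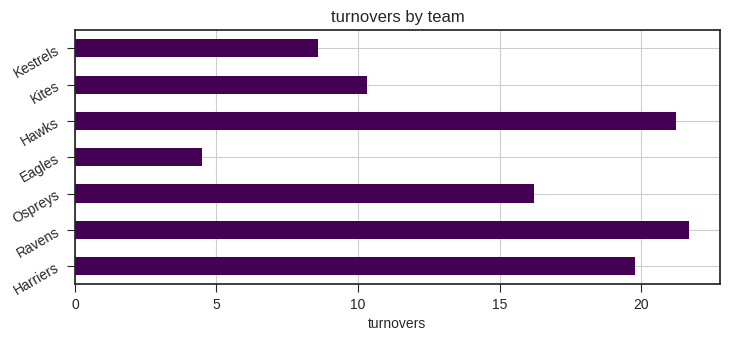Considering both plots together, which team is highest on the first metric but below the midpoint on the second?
Chart 2 median turnovers ≈ 16; below-median teams: Eagles, Kites, Kestrels. Among those, Kestrels has the highest points scored (≈ 100).

Kestrels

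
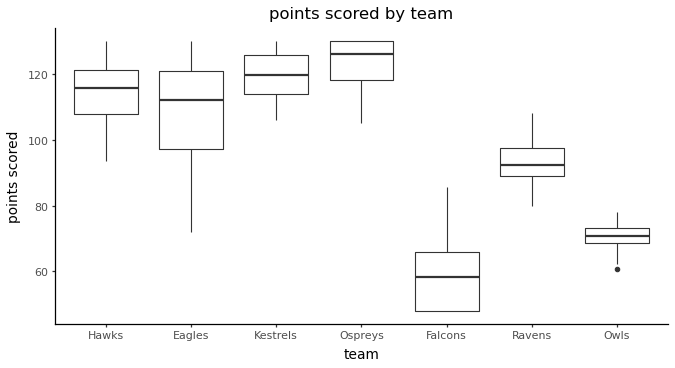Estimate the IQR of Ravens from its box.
≈ 10

Q3 ≈ 100, Q1 ≈ 90; IQR ≈ 10.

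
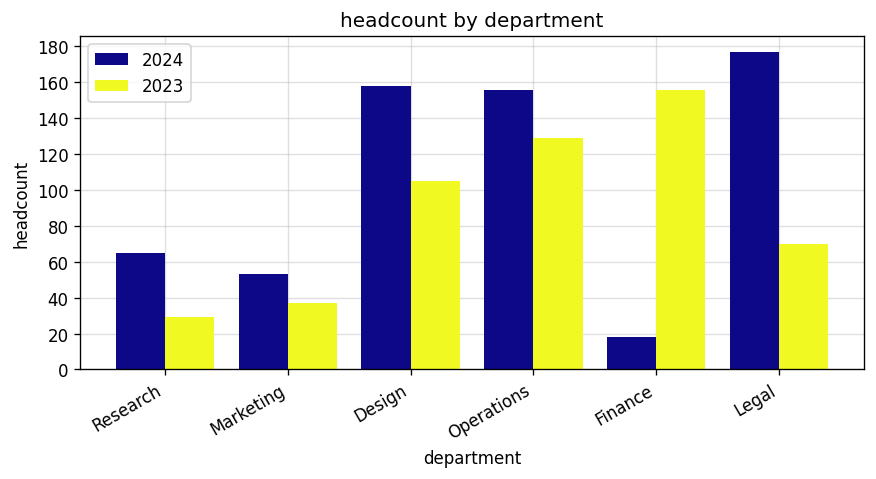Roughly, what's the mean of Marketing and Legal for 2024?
(60 + 180) / 2 ≈ 120.

≈ 120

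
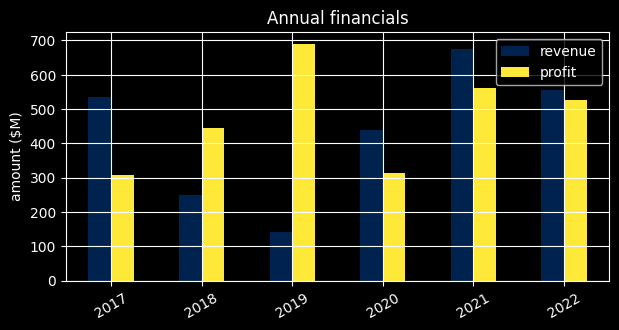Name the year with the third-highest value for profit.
2022

Top 4 for profit: 2019 ≈ 700, 2021 ≈ 600, 2022 ≈ 500, 2018 ≈ 400.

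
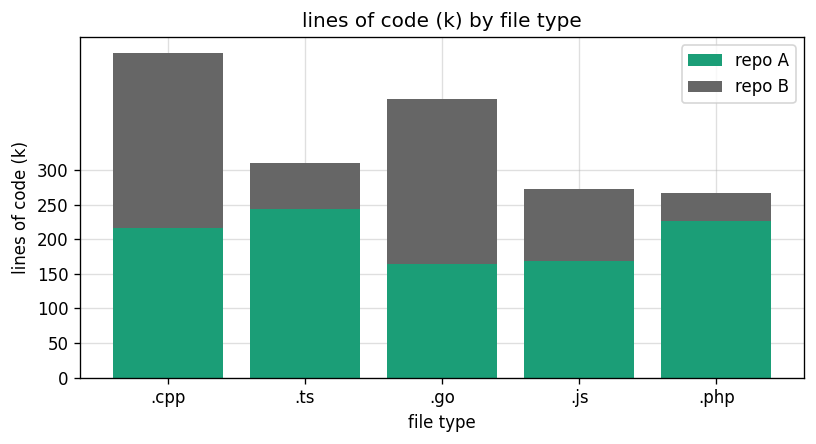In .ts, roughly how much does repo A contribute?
≈ 250

repo A top ≈ 250, bottom ≈ 0; segment ≈ 250.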